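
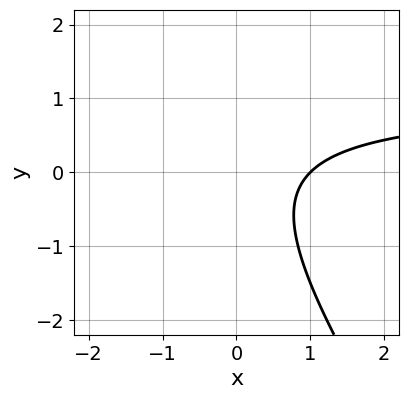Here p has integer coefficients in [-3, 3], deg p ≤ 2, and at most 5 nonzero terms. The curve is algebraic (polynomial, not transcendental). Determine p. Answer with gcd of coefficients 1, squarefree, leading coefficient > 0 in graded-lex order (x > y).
3*x*y + 2*y^2 - 3*x + 3

(a) Degree: a generic line meets the curve in up to 2 points, so deg p = 2.
(b) Checking where it meets the axes: the curve avoids every integer y-axis point in the box; one x-axis crossing is at x = 1.
(c) Matching integer coefficients to the picture gives p.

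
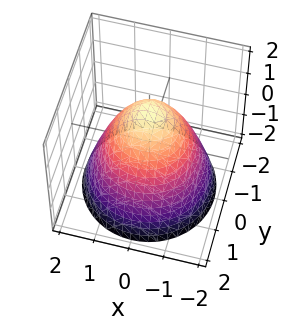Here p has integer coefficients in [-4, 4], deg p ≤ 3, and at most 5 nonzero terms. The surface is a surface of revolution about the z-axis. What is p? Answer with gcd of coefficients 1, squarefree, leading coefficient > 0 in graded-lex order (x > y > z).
2*x^2 + 2*y^2 + 2*z - 3

(a) Degree: the shape is more complex than any degree-1 surface, so deg p = 2.
(b) Symmetries: rotational symmetry about the z-axis ⇒ p depends on x, y only through x² + y².
(c) Reading off the gridlines: a circular section at z = 0 has radius between 1 and 2.
(d) Fitting integer coefficients to these (and the overall shape) gives p.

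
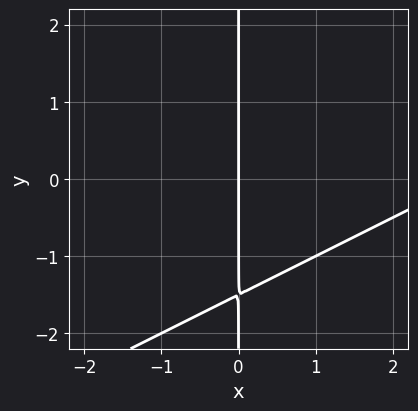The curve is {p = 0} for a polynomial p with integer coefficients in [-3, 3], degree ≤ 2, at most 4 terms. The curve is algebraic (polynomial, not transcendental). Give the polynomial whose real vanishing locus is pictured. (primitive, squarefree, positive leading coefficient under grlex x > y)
First, the degree is 2 — a generic line meets the curve in up to 2 points.
Next, from the axis intercepts and sections: every point of the y-axis in the box is on the curve; it crosses the x-axis at the gridline x = 0.
Finally, matching integer coefficients to the picture gives p.

x^2 - 2*x*y - 3*x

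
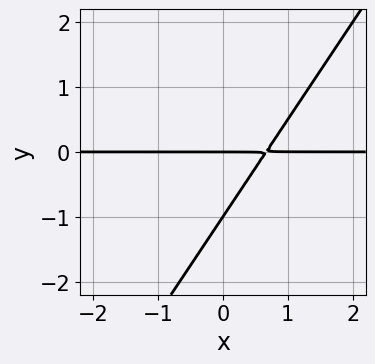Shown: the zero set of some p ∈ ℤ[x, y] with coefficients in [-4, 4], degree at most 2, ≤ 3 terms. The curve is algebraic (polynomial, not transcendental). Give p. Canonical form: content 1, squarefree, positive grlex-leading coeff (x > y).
(a) The degree is 2 — no degree-1 curve has this shape.
(b) Observable constraints: every point of the x-axis in the box is on the curve; the y-axis gridline crossings are at y ∈ {-1, 0}.
(c) Matching integer coefficients to the picture gives p.

3*x*y - 2*y^2 - 2*y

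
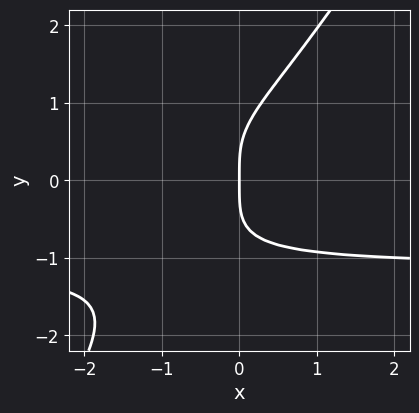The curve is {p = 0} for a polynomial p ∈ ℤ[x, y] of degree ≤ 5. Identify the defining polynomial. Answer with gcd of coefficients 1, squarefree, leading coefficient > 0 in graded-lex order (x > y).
1. The degree is 4 — a generic line meets the curve in up to 4 points.
2. From the visible intercepts: it crosses the x-axis at the gridline x = 0; it crosses the y-axis at the gridline y = 0.
3. Fitting integer coefficients to these (and the overall shape) gives p.

3*x*y^3 - 2*y^4 + x*y^2 + 3*x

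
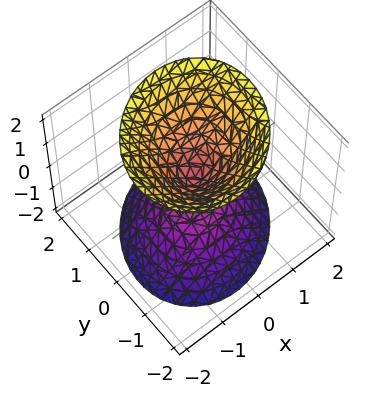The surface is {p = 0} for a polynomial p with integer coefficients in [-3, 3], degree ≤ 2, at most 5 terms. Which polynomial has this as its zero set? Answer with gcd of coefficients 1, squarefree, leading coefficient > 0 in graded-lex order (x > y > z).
3*x^2 - x*y + 3*y^2 - 2*z^2

I count 2 distinct pieces. They look like related sheets of one shape, so recover p as a whole.
Degree: the shape is more complex than any degree-1 surface, so deg p = 2.
From the visible intercepts: it crosses the z-axis at the gridline z = 0; one x-axis crossing is at x = 0.
Matching integer coefficients to the picture gives p.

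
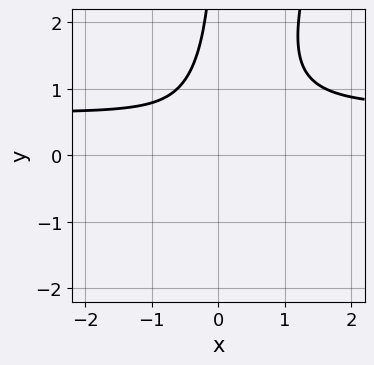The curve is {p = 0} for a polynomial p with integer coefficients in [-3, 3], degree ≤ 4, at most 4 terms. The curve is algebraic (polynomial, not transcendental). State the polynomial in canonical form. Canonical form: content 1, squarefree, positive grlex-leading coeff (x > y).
1. The degree is 3 — no degree-2 curve has this shape.
2. Checking where it meets the axes: no x-intercept at any integer in the box; it misses every integer gridline on the y-axis.
3. Putting this together gives p.

3*x^2*y - x*y^2 - 2*x^2 - 1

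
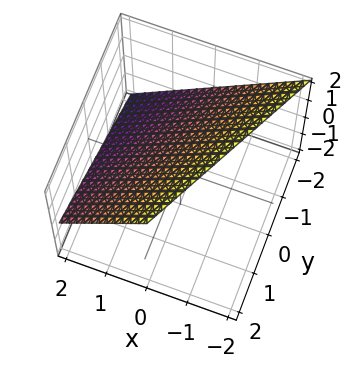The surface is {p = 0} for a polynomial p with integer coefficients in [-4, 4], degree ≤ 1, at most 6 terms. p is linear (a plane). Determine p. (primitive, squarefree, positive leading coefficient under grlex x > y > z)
2*x - y + 2*z - 2

The degree is 1 — every cross-section is a straight line — this is a plane.
Reading off the gridlines: it meets the x-axis at x = 1 (among the integer gridlines); it meets the z-axis at z = 1 (among the integer gridlines); it meets the y-axis at y = -2 (among the integer gridlines).
These observations pin down the coefficients.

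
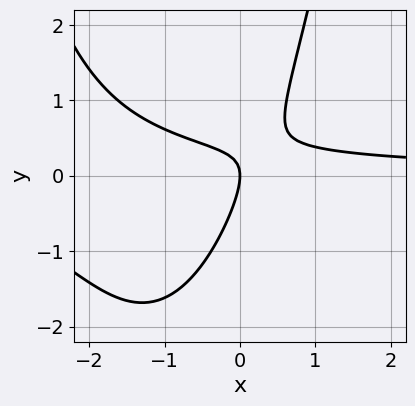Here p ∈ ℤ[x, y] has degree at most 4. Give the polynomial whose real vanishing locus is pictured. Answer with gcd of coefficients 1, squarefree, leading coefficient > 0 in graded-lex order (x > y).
x^2*y + 2*x*y - y^2 - x

(a) deg p = 3. No degree-2 curve has this shape.
(b) From the visible intercepts: it meets the x-axis at x = 0 (among the integer gridlines); it meets the y-axis at y = 0 (among the integer gridlines).
(c) Fitting integer coefficients to these (and the overall shape) gives p.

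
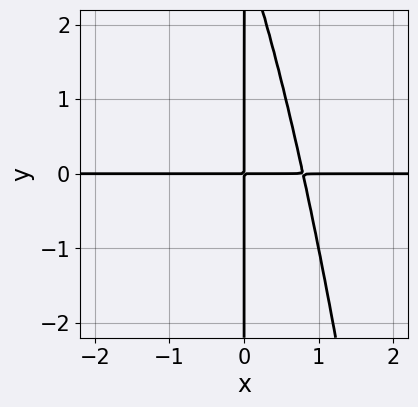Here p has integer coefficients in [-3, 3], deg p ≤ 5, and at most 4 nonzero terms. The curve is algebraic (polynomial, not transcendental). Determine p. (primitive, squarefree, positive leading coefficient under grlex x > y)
x^3*y + 3*x^2*y + x*y^2 - 3*x*y

Degree: a generic line meets the curve in up to 4 points, so deg p = 4.
From the axis intercepts and sections: every point of the y-axis in the box is on the curve; the visible x-axis segment lies entirely on the curve.
The integer polynomial consistent with all of this is the stated p.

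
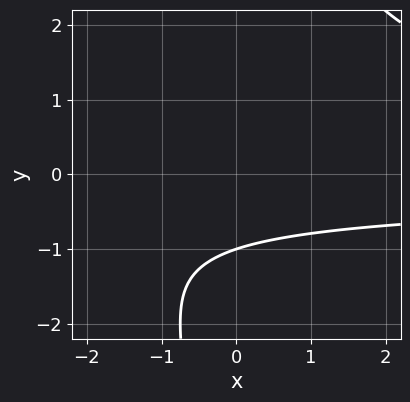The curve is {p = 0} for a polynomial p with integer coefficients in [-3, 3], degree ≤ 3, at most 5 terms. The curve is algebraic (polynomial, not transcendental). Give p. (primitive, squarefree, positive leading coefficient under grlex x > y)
x*y^2 - 3*y - 3

First, the degree is 3 — a generic line meets the curve in up to 3 points.
Then, from the visible intercepts: the curve avoids every integer x-axis point in the box; it crosses the y-axis at the gridline y = -1.
Finally, solving for integer coefficients yields p as stated.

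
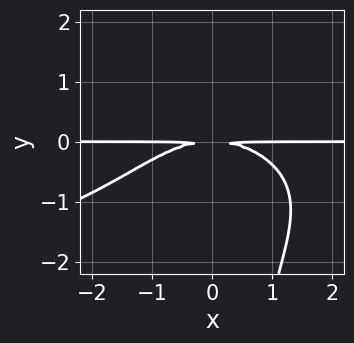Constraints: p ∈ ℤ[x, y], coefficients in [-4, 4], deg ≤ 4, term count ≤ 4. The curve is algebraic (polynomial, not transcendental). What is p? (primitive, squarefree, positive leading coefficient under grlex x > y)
deg p = 4.
Observable constraints: every point of the x-axis in the box is on the curve.
Matching integer coefficients to the picture gives p.

x*y^3 + x^2*y + 3*y^2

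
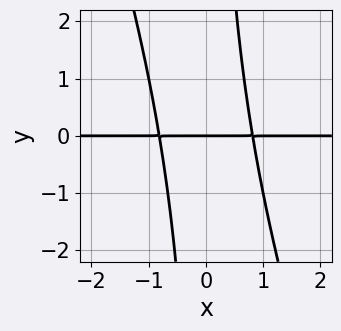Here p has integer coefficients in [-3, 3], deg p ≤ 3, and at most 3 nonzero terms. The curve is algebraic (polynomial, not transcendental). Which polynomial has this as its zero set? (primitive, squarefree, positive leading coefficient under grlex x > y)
The degree is 3 — the shape is more complex than any degree-2 curve.
Observable constraints: the visible x-axis segment lies entirely on the curve; it crosses the y-axis at the gridline y = 0.
Fitting integer coefficients to these (and the overall shape) gives p.

3*x^2*y + x*y^2 - 2*y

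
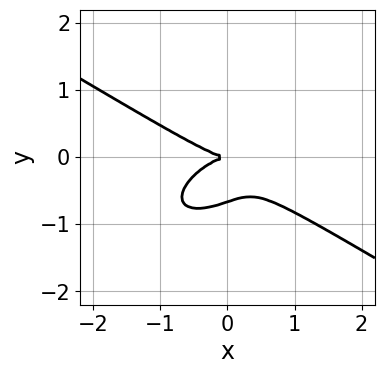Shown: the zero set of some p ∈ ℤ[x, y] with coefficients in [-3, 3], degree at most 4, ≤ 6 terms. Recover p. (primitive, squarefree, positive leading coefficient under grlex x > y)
x^3 - x*y^2 + 3*y^3 + 2*y^2

(a) Degree: no degree-2 curve has this shape, so deg p = 3.
(b) Observable constraints: it crosses the y-axis at the gridline y = 0; it meets the x-axis at x = 0 (among the integer gridlines).
(c) The integer polynomial consistent with all of this is the stated p.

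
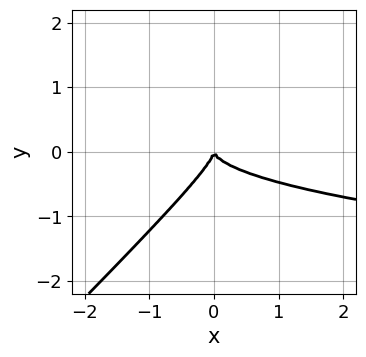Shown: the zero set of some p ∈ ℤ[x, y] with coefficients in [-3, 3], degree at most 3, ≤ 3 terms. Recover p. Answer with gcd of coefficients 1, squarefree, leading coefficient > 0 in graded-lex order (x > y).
3*x*y^2 - 3*y^3 - x^2

1. deg p = 3.
2. From the axis intercepts and sections: it meets the y-axis at y = 0 (among the integer gridlines); it meets the x-axis at x = 0 (among the integer gridlines).
3. The integer polynomial consistent with all of this is the stated p.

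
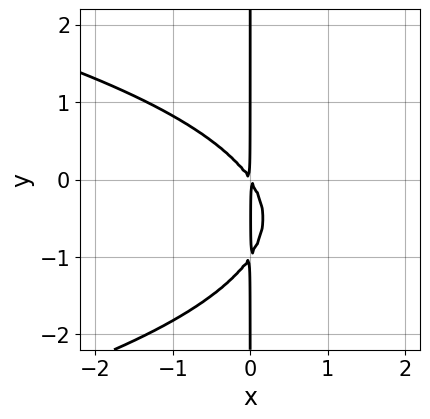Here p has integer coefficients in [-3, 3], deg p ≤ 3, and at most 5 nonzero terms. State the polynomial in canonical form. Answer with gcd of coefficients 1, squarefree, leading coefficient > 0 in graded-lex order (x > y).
2*x*y^2 + 3*x^2 + 2*x*y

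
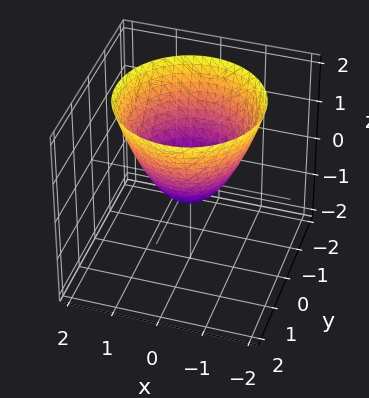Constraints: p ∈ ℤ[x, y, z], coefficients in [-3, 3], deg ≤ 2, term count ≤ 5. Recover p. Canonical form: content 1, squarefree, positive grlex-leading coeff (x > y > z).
2*x^2 + 2*y^2 - 2*z - 1

The degree is 2 — no degree-1 surface has this shape.
Symmetry: the z-axis is an axis of rotation, so x and y enter only as x² + y².
From the visible intercepts: a circular section at z = 0 has radius between 0 and 1.
Assembling these constraints gives the stated polynomial.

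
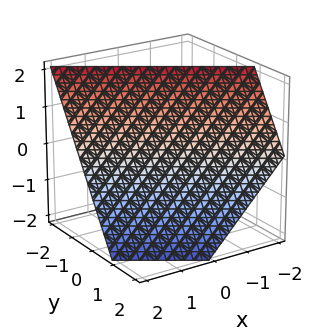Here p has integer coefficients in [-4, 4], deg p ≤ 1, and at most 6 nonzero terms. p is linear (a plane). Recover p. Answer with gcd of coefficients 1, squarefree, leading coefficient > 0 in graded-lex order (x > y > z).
First, degree: the surface is flat (a plane), so deg p = 1.
Then, from the visible intercepts: it meets the x-axis at x = 1 (among the integer gridlines); it meets the z-axis at z = 1 (among the integer gridlines).
Finally, the integer polynomial consistent with all of this is the stated p.

2*x + 3*y + 2*z - 2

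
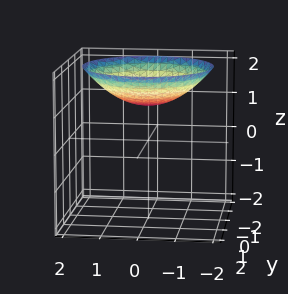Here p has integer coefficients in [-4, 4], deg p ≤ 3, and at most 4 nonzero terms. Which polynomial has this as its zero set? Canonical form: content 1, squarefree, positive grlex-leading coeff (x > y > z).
x^2 + y^2 - 3*z + 3

Degree: the shape is more complex than any degree-1 surface, so deg p = 2.
Symmetries: rotational symmetry about the z-axis ⇒ p depends on x, y only through x² + y².
Reading off the gridlines: the surface avoids every integer x-axis point in the box; one z-axis crossing is at z = 1; it misses every integer gridline on the y-axis; a circular section at z = 2 has radius between 1 and 2.
Solving for integer coefficients yields p as stated.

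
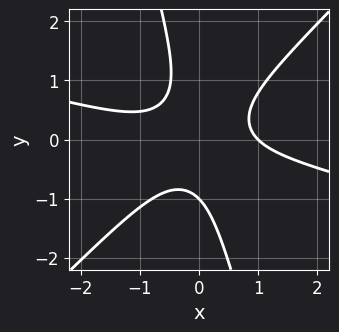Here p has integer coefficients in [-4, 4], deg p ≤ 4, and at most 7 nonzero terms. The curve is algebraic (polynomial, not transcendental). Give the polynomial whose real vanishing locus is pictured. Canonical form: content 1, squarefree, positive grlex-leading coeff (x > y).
x^3 + 3*x^2*y - 3*x*y^2 - y^3 - 1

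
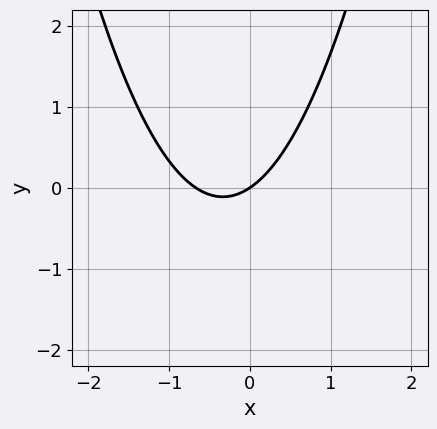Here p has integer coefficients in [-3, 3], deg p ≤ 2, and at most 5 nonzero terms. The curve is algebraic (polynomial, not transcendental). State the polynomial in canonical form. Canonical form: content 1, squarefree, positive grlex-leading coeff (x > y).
First, the degree is 2 — a generic line meets the curve in up to 2 points.
Next, reading off the gridlines: it meets the x-axis at x = 0 (among the integer gridlines); one y-axis crossing is at y = 0.
Finally, together with the visible shape, these determine p as stated.

3*x^2 + 2*x - 3*y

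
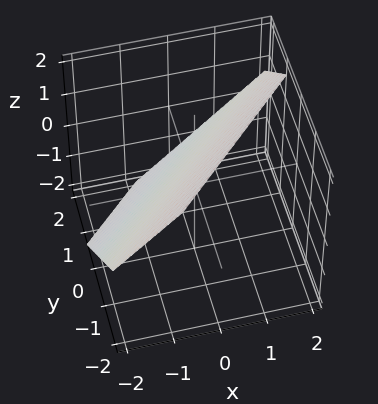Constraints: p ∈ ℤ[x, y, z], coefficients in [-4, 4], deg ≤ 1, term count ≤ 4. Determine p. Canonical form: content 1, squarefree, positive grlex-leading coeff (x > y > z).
3*x - 3*y - 3*z + 2

1. The degree is 1 — the surface is flat (a plane).
2. Solving for integer coefficients yields p as stated.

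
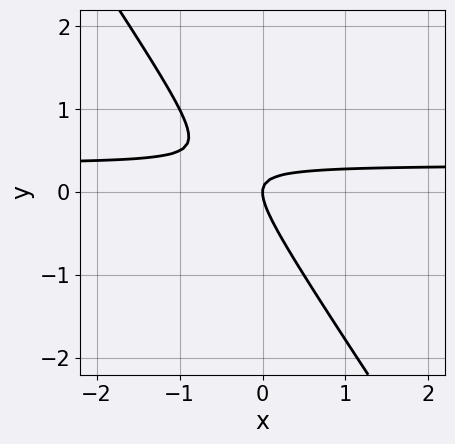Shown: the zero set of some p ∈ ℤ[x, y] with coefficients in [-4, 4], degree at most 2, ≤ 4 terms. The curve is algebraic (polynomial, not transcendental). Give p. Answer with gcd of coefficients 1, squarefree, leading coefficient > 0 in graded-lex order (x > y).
(a) Degree: the shape is more complex than any degree-1 curve, so deg p = 2.
(b) Observable constraints: one x-axis crossing is at x = 0; it meets the y-axis at y = 0 (among the integer gridlines).
(c) These observations pin down the coefficients.

3*x*y + 2*y^2 - x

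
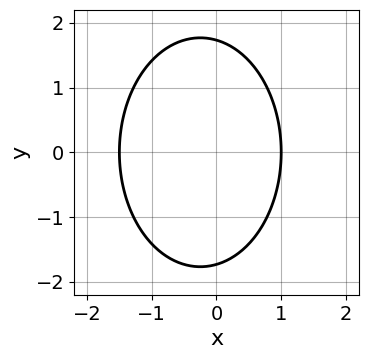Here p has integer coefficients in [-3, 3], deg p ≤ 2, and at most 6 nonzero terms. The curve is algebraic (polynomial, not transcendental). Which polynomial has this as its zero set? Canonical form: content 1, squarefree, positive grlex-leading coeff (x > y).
deg p = 2. The shape is more complex than any degree-1 curve.
Symmetries: mirror symmetry y ↦ −y ⇒ only even powers of y.
Checking where it meets the axes: it crosses the x-axis at the gridline x = 1.
Matching integer coefficients to the picture gives p.

2*x^2 + y^2 + x - 3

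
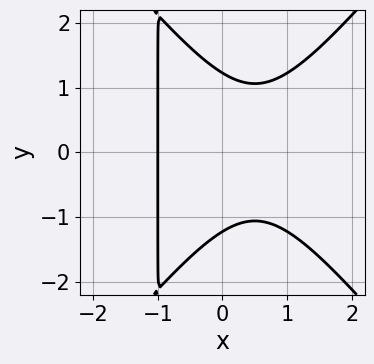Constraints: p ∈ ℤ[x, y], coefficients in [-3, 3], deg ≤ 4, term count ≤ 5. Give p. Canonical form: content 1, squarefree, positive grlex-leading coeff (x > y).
deg p = 3. A generic line meets the curve in up to 3 points.
Symmetries: the y ↦ −y reflection is a symmetry, so y appears only in even powers.
From the visible intercepts: it meets the x-axis at x = -1 (among the integer gridlines).
Solving for integer coefficients yields p as stated.

3*x^3 - 2*x*y^2 - 2*y^2 + 3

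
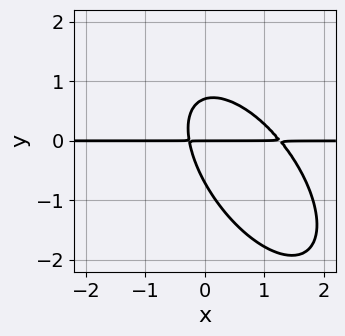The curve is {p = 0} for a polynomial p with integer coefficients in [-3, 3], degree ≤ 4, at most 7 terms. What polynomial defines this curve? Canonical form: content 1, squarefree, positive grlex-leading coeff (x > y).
3*x^2*y + 3*x*y^2 + 2*y^3 - 3*x*y - y

(a) deg p = 3.
(b) Observable constraints: the visible x-axis segment lies entirely on the curve; it crosses the y-axis at the gridline y = 0.
(c) Together with the visible shape, these determine p as stated.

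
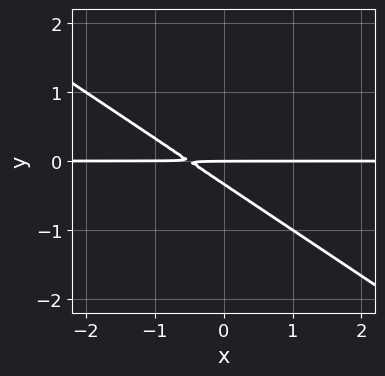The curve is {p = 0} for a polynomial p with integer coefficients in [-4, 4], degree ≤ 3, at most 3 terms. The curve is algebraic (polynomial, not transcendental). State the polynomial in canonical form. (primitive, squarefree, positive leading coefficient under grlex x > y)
The degree is 2 — a generic line meets the curve in up to 2 points.
From the visible intercepts: it meets the y-axis at y = 0 (among the integer gridlines); every point of the x-axis in the box is on the curve.
Putting this together gives p.

2*x*y + 3*y^2 + y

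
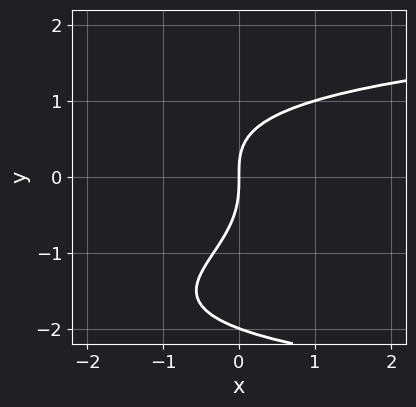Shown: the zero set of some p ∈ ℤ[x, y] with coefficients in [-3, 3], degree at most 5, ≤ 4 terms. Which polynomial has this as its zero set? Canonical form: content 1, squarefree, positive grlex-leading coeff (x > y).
(a) Degree: no degree-3 curve has this shape, so deg p = 4.
(b) From the axis intercepts and sections: the y-axis gridline crossings are at y ∈ {-2, 0}; it meets the x-axis at x = 0 (among the integer gridlines).
(c) Solving for integer coefficients yields p as stated.

y^4 + 2*y^3 - 3*x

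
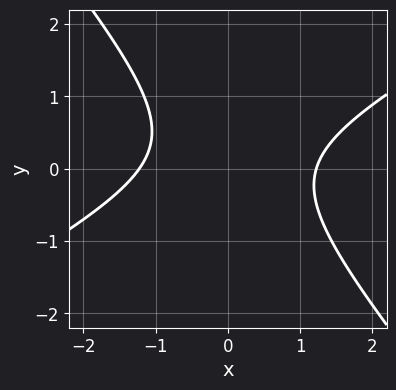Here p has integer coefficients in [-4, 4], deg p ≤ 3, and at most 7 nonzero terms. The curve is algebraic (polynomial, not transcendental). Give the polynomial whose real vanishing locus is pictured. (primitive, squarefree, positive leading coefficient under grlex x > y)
2*x^2 - 2*x*y - 3*y^2 + y - 3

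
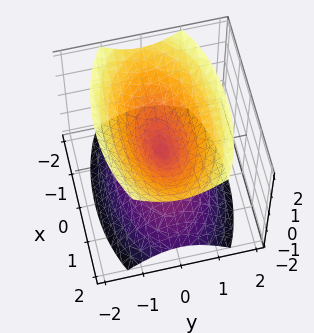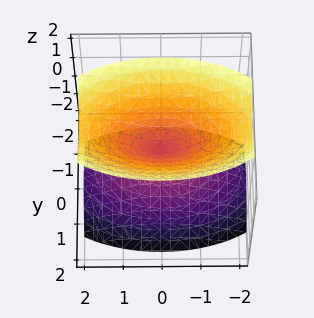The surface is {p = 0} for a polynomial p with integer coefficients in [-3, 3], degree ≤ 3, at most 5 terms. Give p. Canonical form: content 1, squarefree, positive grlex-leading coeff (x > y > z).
x^2 + 3*y^2 - 2*z^2

There are 2 components. They look like related sheets of one shape, so recover p as a whole.
deg p = 2. A double cone through the origin; a quadric.
Symmetries: mirror symmetry z ↦ −z ⇒ only even powers of z; the x ↦ −x reflection is a symmetry, so x appears only in even powers; it's symmetric under y → −y, forcing even powers of y.
Reading off the gridlines: one y-axis crossing is at y = 0; it crosses the x-axis at the gridline x = 0.
Matching integer coefficients to the picture gives p.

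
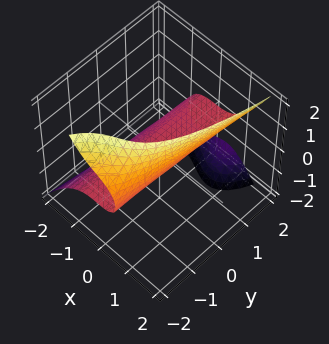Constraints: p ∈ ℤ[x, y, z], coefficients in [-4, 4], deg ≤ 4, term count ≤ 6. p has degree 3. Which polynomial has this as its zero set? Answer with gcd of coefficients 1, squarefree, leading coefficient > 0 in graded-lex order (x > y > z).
2*x^3 - y*z^2 + x*z - 3*z

Degree: a generic line meets the surface in up to 3 points, so deg p = 3.
Checking where it meets the axes: it crosses the x-axis at the gridline x = 0; it meets the z-axis at z = 0 (among the integer gridlines); every point of the y-axis in the box is on the surface.
Solving for integer coefficients yields p as stated.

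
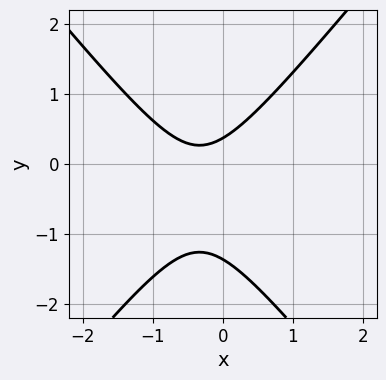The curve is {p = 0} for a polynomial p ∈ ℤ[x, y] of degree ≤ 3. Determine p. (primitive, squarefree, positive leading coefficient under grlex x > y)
3*x^2 - 2*y^2 + 2*x - 2*y + 1

Degree: no degree-1 curve has this shape, so deg p = 2.
Against the integer gridlines: no x-intercept at any integer in the box.
Together with the visible shape, these determine p as stated.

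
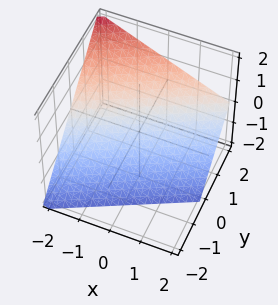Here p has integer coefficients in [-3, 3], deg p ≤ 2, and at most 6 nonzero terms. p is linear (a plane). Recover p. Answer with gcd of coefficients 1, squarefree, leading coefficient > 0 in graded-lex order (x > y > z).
x - 2*y + 2*z + 2

deg p = 1.
From the axis intercepts and sections: it crosses the x-axis at the gridline x = -2; it crosses the y-axis at the gridline y = 1.
Putting this together gives p.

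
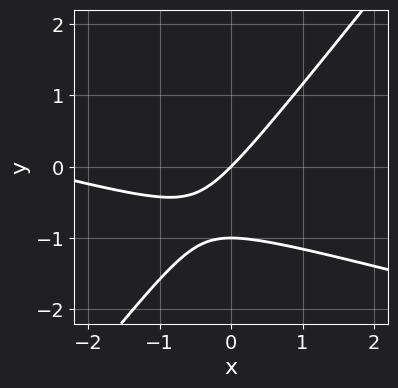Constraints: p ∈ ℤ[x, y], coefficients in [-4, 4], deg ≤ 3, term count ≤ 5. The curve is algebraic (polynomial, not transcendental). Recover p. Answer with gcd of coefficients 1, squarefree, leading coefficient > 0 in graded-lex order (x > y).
x^2 + 3*x*y - 3*y^2 + 3*x - 3*y

(a) The degree is 2 — the shape is more complex than any degree-1 curve.
(b) From the visible intercepts: the y-axis gridline crossings are at y ∈ {-1, 0}; one x-axis crossing is at x = 0.
(c) Solving for integer coefficients yields p as stated.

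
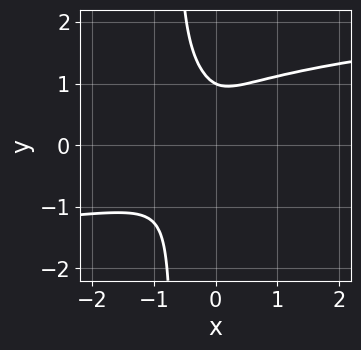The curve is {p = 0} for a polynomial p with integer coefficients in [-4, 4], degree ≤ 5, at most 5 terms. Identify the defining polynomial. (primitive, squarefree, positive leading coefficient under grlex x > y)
3*x*y^3 - 2*x*y^2 + 2*y^3 - 2*x^2 - 2*y^2

The degree is 4 — the shape is more complex than any degree-3 curve.
Observable constraints: it meets the y-axis at y = 1 (among the integer gridlines).
Fitting integer coefficients to these (and the overall shape) gives p.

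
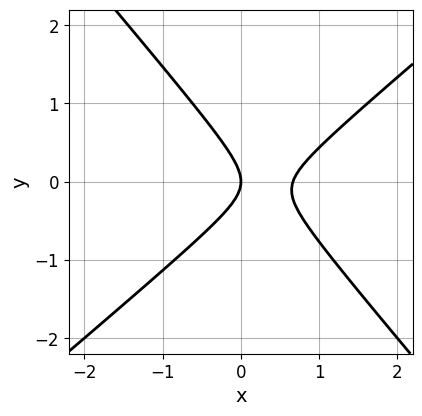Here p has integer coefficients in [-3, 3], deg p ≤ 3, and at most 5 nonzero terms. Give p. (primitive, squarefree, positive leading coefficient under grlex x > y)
3*x^2 - x*y - 3*y^2 - 2*x

1. The degree is 2 — the shape is more complex than any degree-1 curve.
2. Reading off the gridlines: it crosses the x-axis at the gridline x = 0; it meets the y-axis at y = 0 (among the integer gridlines).
3. Solving for integer coefficients yields p as stated.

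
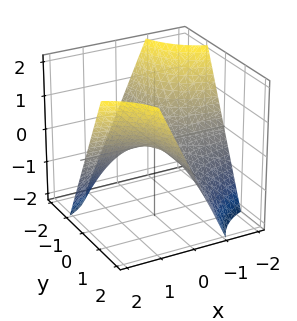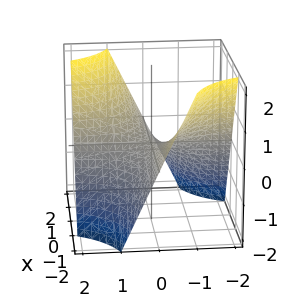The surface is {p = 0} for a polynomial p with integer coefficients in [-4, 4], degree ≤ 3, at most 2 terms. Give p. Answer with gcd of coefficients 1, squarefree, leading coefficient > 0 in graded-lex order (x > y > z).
(a) Degree: a hyperbolic paraboloid; a quadric, so deg p = 2.
(b) Observable constraints: every point of the x-axis in the box is on the surface; one z-axis crossing is at z = 0; every point of the y-axis in the box is on the surface.
(c) Solving for integer coefficients yields p as stated.

x*y - z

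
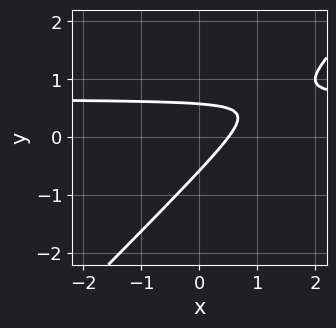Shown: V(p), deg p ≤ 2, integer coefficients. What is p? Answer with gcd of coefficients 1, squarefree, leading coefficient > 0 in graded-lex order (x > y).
First, degree: the shape is more complex than any degree-1 curve, so deg p = 2.
Finally, solving for integer coefficients yields p as stated.

3*x*y - 3*y^2 - 2*x + 1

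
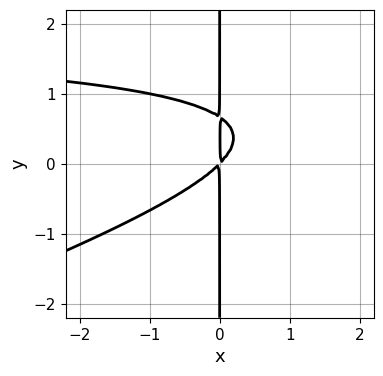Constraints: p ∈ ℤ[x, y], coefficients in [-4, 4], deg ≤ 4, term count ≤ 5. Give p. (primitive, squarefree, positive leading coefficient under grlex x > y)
deg p = 3.
Checking where it meets the axes: every point of the y-axis in the box is on the curve.
The integer polynomial consistent with all of this is the stated p.

x^2*y - 3*x*y^2 - 2*x^2 + 2*x*y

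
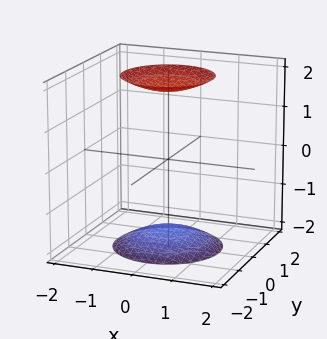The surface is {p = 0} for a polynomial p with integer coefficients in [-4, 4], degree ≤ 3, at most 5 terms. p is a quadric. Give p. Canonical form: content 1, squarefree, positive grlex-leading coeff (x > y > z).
x^2 + y^2 - z^2 + 3

The picture has 2 separate pieces.
Degree: two separate bowl-shaped sheets opening away from each other; a quadric, so deg p = 2.
Symmetries: rotational symmetry about the z-axis ⇒ p depends on x, y only through x² + y²; mirror symmetry z ↦ −z ⇒ only even powers of z.
From the visible intercepts: the surface avoids every integer x-axis point in the box; the surface avoids every integer y-axis point in the box; a circular section at z = 2 has radius exactly 1.
Together with the visible shape, these determine p as stated.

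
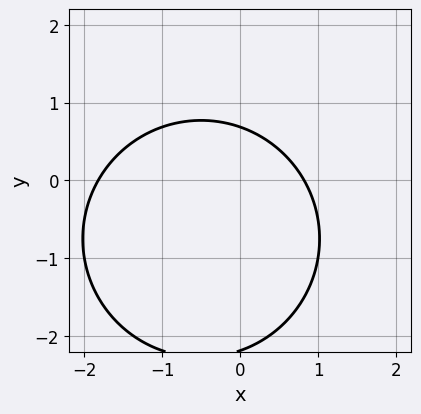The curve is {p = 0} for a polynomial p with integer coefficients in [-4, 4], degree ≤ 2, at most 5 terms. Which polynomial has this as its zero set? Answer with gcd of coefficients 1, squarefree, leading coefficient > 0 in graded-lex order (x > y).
2*x^2 + 2*y^2 + 2*x + 3*y - 3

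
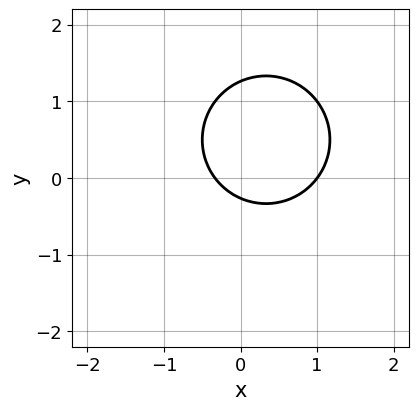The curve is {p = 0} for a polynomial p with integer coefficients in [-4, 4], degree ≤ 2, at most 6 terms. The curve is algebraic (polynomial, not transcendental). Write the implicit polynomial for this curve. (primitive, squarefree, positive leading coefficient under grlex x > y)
1. deg p = 2. The shape is more complex than any degree-1 curve.
2. Checking where it meets the axes: it crosses the x-axis at the gridline x = 1.
3. Fitting integer coefficients to these (and the overall shape) gives p.

3*x^2 + 3*y^2 - 2*x - 3*y - 1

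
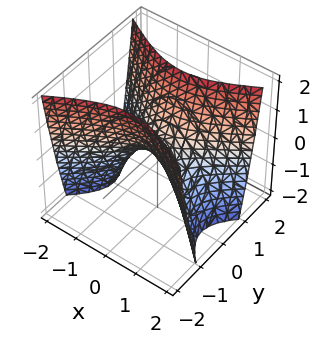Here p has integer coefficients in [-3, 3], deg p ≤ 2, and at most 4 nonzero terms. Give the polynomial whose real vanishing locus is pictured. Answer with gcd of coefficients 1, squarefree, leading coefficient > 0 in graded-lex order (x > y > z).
x^2 - 2*y^2 + z

(a) deg p = 2.
(b) Symmetries: it's symmetric under x → −x, forcing even powers of x; the y ↦ −y reflection is a symmetry, so y appears only in even powers.
(c) Observable constraints: it meets the y-axis at y = 0 (among the integer gridlines); it crosses the x-axis at the gridline x = 0.
(d) Solving for integer coefficients yields p as stated.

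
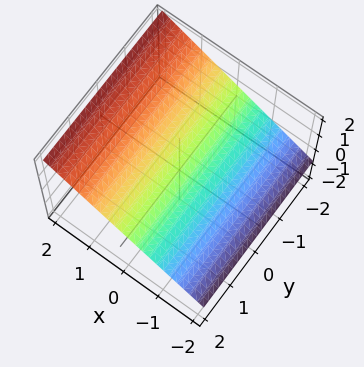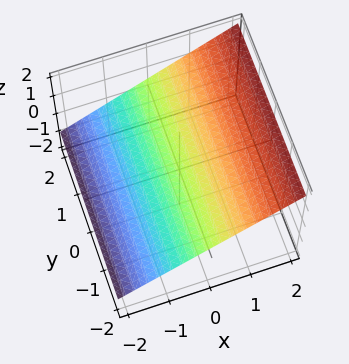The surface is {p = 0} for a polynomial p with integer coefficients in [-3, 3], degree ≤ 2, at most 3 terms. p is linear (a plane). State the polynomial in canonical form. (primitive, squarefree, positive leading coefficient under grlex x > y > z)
2*x - 3*z + 2

First, deg p = 1. The surface is flat (a plane).
Then, checking where it meets the axes: it misses every integer gridline on the y-axis; one x-axis crossing is at x = -1.
Finally, together with the visible shape, these determine p as stated.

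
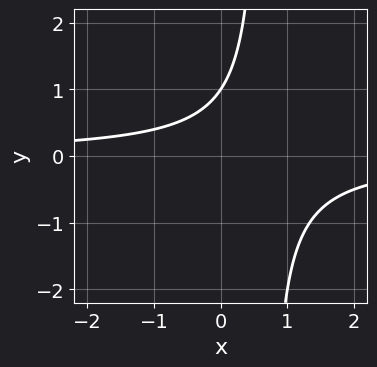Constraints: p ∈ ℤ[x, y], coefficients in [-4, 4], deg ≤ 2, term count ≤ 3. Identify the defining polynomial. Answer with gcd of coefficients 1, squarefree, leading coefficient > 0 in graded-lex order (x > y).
3*x*y - 2*y + 2

Degree: the shape is more complex than any degree-1 curve, so deg p = 2.
From the visible intercepts: it meets the y-axis at y = 1 (among the integer gridlines); no x-intercept at any integer in the box.
These observations pin down the coefficients.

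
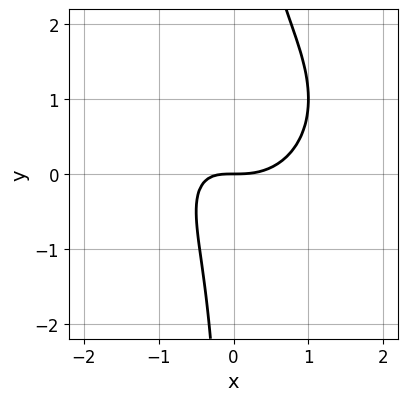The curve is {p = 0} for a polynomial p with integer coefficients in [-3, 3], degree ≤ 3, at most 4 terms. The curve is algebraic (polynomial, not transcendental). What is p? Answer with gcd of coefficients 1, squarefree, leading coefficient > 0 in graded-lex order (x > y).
x^3 + x*y^2 - x*y - y

1. The degree is 3 — no degree-2 curve has this shape.
2. Observable constraints: it meets the y-axis at y = 0 (among the integer gridlines); it meets the x-axis at x = 0 (among the integer gridlines).
3. The integer polynomial consistent with all of this is the stated p.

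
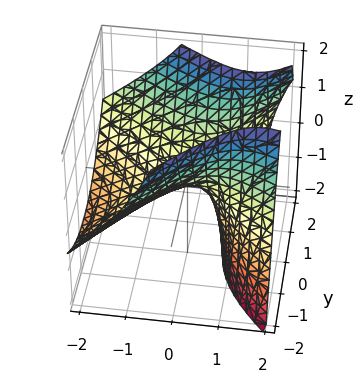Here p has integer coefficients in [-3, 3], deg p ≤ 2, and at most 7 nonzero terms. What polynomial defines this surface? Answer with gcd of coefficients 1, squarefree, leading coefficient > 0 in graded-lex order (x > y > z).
2*x^2 + x*y - 3*x*z - 2*y^2 + 3*z

First, the degree is 2 — the shape is more complex than any degree-1 surface.
Then, observable constraints: it crosses the x-axis at the gridline x = 0; one y-axis crossing is at y = 0; it crosses the z-axis at the gridline z = 0.
Finally, together with the visible shape, these determine p as stated.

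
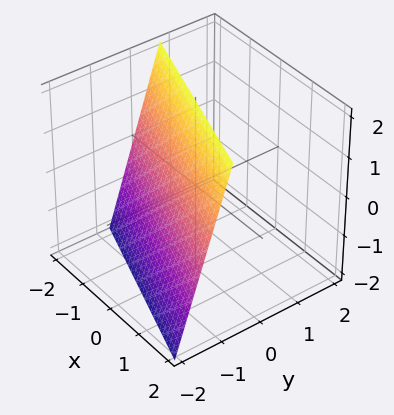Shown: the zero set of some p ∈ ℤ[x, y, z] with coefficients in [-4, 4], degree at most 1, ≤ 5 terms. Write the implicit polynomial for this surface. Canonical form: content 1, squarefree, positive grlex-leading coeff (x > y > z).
x + 3*y - z + 2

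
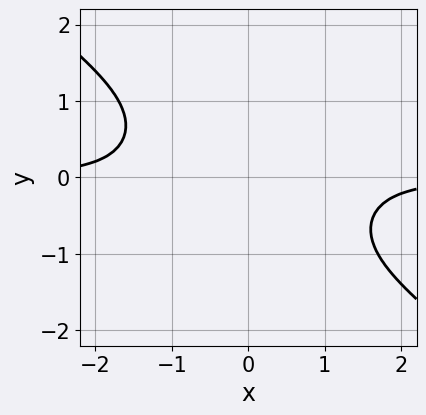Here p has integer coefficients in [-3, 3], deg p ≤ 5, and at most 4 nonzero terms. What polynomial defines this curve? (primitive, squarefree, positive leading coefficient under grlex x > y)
2*x^3*y + 2*x^2*y^2 + y^4 + 3

First, the degree is 4 — the shape is more complex than any degree-3 curve.
Then, reading off the gridlines: no y-intercept at any integer in the box; no x-intercept at any integer in the box.
Finally, fitting integer coefficients to these (and the overall shape) gives p.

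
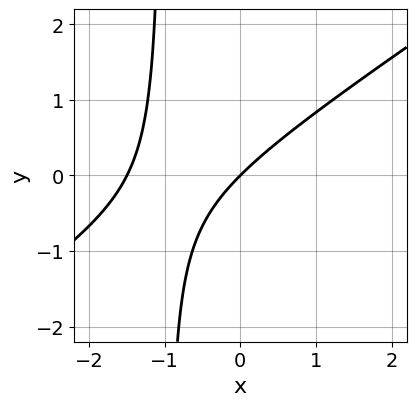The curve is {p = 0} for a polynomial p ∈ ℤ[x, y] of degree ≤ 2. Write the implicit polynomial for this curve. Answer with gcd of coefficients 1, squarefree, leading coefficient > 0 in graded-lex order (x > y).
1. Degree: no degree-1 curve has this shape, so deg p = 2.
2. Checking where it meets the axes: one x-axis crossing is at x = 0; it meets the y-axis at y = 0 (among the integer gridlines).
3. The integer polynomial consistent with all of this is the stated p.

2*x^2 - 3*x*y + 3*x - 3*y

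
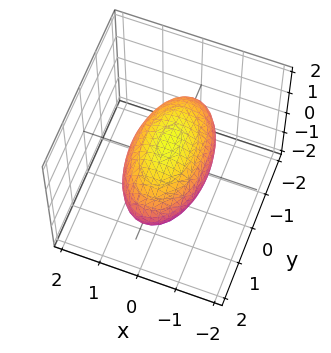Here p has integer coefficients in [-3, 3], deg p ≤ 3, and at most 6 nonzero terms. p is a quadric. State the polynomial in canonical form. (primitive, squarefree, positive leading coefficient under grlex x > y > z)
3*x^2 + y^2 + 3*z^2 - 3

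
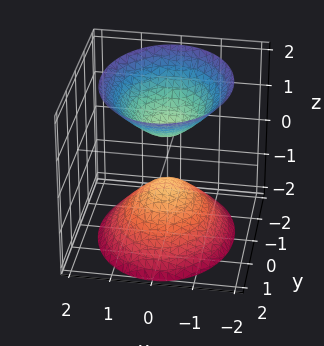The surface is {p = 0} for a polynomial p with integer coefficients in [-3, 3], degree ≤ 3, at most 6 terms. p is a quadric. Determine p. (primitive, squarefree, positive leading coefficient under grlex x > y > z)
(a) I count 2 distinct pieces. Treating them together as one polynomial.
(b) Degree: two sheets facing apart; a quadric, so deg p = 2.
(c) Symmetries: the y ↦ −y reflection is a symmetry, so y appears only in even powers; it's symmetric under z → −z, forcing even powers of z; it's symmetric under x → −x, forcing even powers of x.
(d) Against the integer gridlines: no x-intercept at any integer in the box; no y-intercept at any integer in the box.
(e) Matching integer coefficients to the picture gives p.

3*x^2 + 2*y^2 - 2*z^2 + 1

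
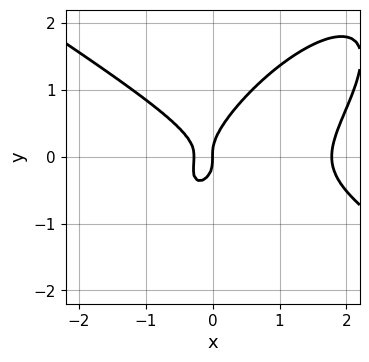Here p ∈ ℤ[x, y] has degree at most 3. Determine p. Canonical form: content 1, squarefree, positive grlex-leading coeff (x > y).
1. deg p = 3. No degree-2 curve has this shape.
2. From the axis intercepts and sections: it meets the y-axis at y = 0 (among the integer gridlines); it meets the x-axis at x = 0 (among the integer gridlines).
3. Assembling these constraints gives the stated polynomial.

2*x^3 - 3*x*y^2 + 3*y^3 - 3*x^2 - x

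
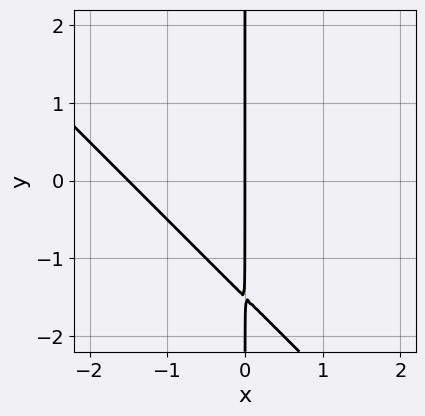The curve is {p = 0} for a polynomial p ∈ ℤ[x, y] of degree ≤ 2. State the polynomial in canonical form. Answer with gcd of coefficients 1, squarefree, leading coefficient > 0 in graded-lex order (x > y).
(a) Degree: no degree-1 curve has this shape, so deg p = 2.
(b) Against the integer gridlines: it crosses the x-axis at the gridline x = 0; the visible y-axis segment lies entirely on the curve.
(c) Assembling these constraints gives the stated polynomial.

2*x^2 + 2*x*y + 3*x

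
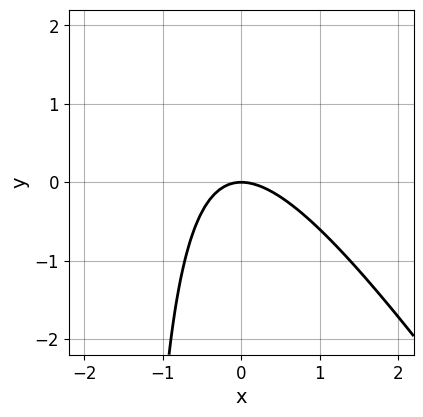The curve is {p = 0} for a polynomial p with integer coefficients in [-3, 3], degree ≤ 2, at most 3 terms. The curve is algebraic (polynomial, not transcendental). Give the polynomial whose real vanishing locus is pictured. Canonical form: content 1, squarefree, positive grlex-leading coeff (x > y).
3*x^2 + 2*x*y + 3*y

(a) Degree: no degree-1 curve has this shape, so deg p = 2.
(b) Observable constraints: it crosses the y-axis at the gridline y = 0; it meets the x-axis at x = 0 (among the integer gridlines).
(c) Matching integer coefficients to the picture gives p.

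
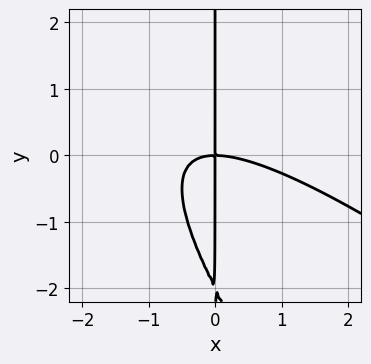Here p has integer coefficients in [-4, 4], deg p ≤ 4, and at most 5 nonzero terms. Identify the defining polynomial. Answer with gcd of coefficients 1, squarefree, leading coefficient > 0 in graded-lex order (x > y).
x^3 + 2*x^2*y + x*y^2 + 2*x*y

(a) deg p = 3.
(b) From the axis intercepts and sections: every point of the y-axis in the box is on the curve; one x-axis crossing is at x = 0.
(c) The integer polynomial consistent with all of this is the stated p.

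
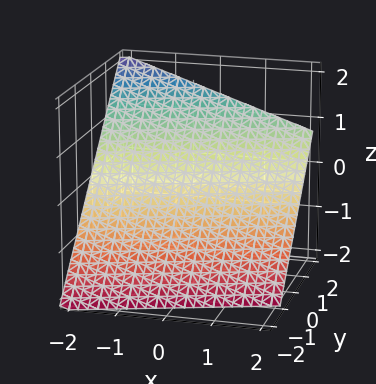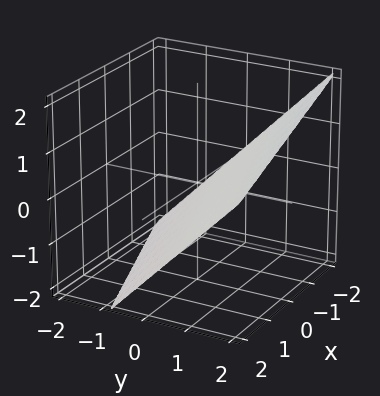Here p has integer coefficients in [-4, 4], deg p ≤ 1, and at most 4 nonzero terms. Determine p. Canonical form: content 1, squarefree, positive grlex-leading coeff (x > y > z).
First, the degree is 1 — every cross-section is a straight line — this is a plane.
Then, reading off the gridlines: it crosses the x-axis at the gridline x = -2.
Finally, matching integer coefficients to the picture gives p.

x - 3*y + 3*z + 2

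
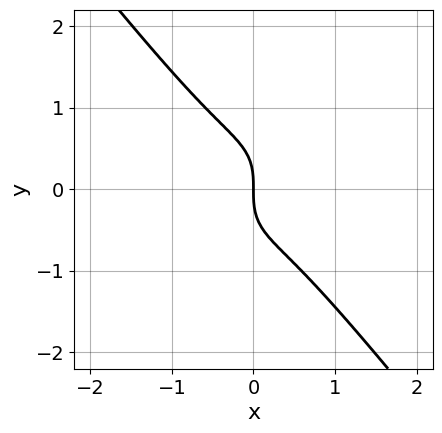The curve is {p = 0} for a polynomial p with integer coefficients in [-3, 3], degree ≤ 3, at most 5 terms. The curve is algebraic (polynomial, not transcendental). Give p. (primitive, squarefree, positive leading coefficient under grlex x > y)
2*x^3 + y^3 + x

deg p = 3. No degree-2 curve has this shape.
Against the integer gridlines: it meets the x-axis at x = 0 (among the integer gridlines); one y-axis crossing is at y = 0.
Matching integer coefficients to the picture gives p.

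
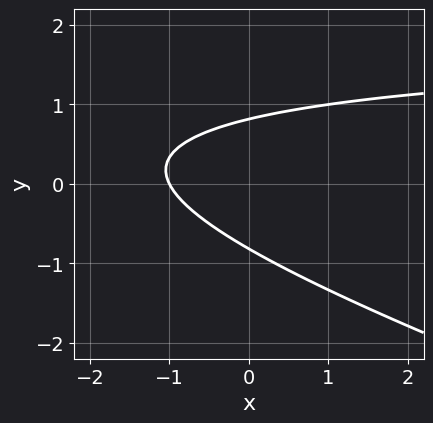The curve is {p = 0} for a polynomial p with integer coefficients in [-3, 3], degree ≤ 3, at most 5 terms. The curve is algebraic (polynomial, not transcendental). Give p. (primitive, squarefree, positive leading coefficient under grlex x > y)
x*y + 3*y^2 - 2*x - 2

(a) The degree is 2 — a generic line meets the curve in up to 2 points.
(b) Checking where it meets the axes: one x-axis crossing is at x = -1.
(c) Fitting integer coefficients to these (and the overall shape) gives p.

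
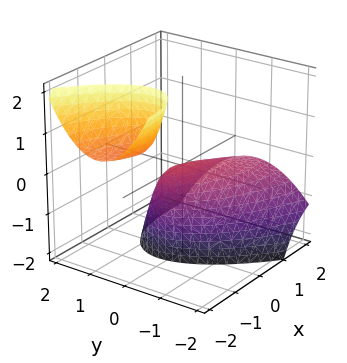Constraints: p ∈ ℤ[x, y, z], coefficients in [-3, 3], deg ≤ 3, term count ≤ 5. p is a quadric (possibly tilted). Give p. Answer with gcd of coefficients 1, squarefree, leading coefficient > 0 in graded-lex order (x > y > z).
(a) The picture has 2 separate pieces.
(b) deg p = 2.
(c) From the visible intercepts: it meets the z-axis at z = 0 (among the integer gridlines); one x-axis crossing is at x = 0.
(d) Matching integer coefficients to the picture gives p.

x^2 + 2*x*y + 3*x*z + 3*y^2 + 2*z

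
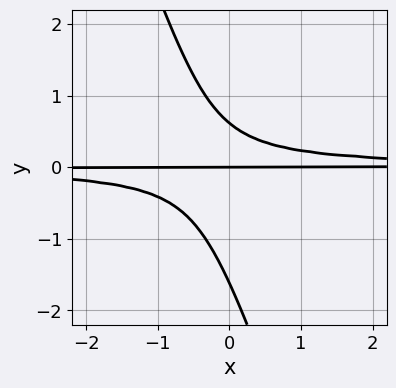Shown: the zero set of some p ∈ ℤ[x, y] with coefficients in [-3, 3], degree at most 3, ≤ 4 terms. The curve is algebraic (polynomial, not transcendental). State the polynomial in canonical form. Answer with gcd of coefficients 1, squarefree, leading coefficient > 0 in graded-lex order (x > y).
3*x*y^2 + y^3 + y^2 - y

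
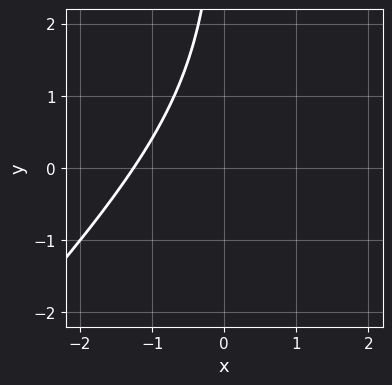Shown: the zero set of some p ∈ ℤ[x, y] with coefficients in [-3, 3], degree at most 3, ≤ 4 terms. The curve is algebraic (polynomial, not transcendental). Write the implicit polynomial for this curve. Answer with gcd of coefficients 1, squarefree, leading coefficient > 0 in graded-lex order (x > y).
1. Degree: the shape is more complex than any degree-2 curve, so deg p = 3.
2. From the visible intercepts: it misses every integer gridline on the y-axis.
3. Together with the visible shape, these determine p as stated.

x^3 - 2*x^2*y + x*y^2 + 2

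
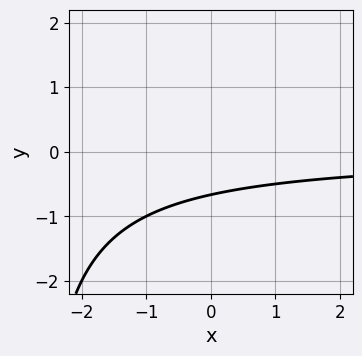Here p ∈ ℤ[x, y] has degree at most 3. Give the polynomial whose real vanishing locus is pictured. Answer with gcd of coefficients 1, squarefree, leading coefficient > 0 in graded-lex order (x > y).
x*y + 3*y + 2

The degree is 2 — no degree-1 curve has this shape.
Observable constraints: the curve avoids every integer x-axis point in the box.
The integer polynomial consistent with all of this is the stated p.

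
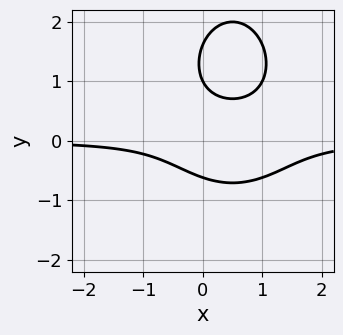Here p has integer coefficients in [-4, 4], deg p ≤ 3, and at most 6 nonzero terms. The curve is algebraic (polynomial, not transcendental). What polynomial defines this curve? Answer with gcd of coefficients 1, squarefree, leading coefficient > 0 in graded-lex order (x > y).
2*x^2*y + y^3 - 2*x*y - 2*y^2 + 1

Degree: the shape is more complex than any degree-2 curve, so deg p = 3.
Against the integer gridlines: it meets the y-axis at y = 1 (among the integer gridlines); the curve avoids every integer x-axis point in the box.
Matching integer coefficients to the picture gives p.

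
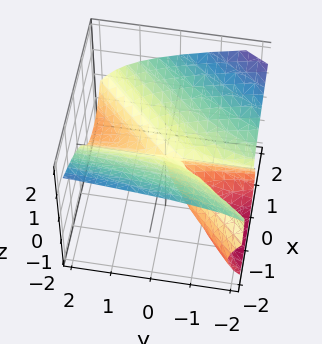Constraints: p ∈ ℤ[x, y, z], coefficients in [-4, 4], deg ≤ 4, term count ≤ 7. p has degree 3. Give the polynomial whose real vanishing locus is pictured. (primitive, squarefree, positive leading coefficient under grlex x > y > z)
3*z^3 - 3*x^2 + 3*x*y + 2*y*z + z^2

(a) deg p = 3. The shape is more complex than any degree-2 surface.
(b) Reading off the gridlines: it crosses the x-axis at the gridline x = 0; it meets the z-axis at z = 0 (among the integer gridlines).
(c) The integer polynomial consistent with all of this is the stated p. Check: (0, 2, 0) on the y-axis lies on the surface, and p(0, 2, 0) = 0. ✓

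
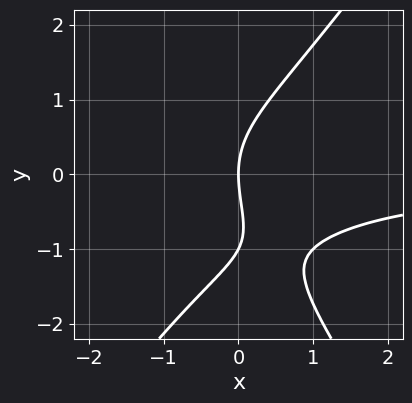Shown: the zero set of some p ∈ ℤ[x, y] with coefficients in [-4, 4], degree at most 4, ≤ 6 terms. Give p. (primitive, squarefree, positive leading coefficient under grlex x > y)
2*x^2*y - y^3 + x*y - y^2 + 3*x

(a) Degree: the shape is more complex than any degree-2 curve, so deg p = 3.
(b) Against the integer gridlines: it crosses the x-axis at the gridline x = 0; the y-axis gridline crossings are at y ∈ {-1, 0}.
(c) Together with the visible shape, these determine p as stated.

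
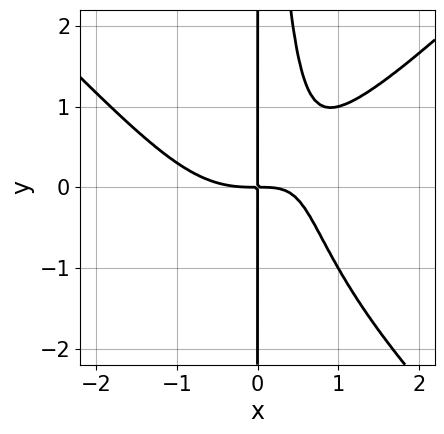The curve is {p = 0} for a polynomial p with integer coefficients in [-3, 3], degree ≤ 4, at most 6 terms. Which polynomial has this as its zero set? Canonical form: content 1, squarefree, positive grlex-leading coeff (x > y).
(a) The degree is 4 — the shape is more complex than any degree-3 curve.
(b) Checking where it meets the axes: the visible y-axis segment lies entirely on the curve.
(c) The integer polynomial consistent with all of this is the stated p.

2*x^4 - 2*x^2*y^2 - 3*x^2*y + 3*x*y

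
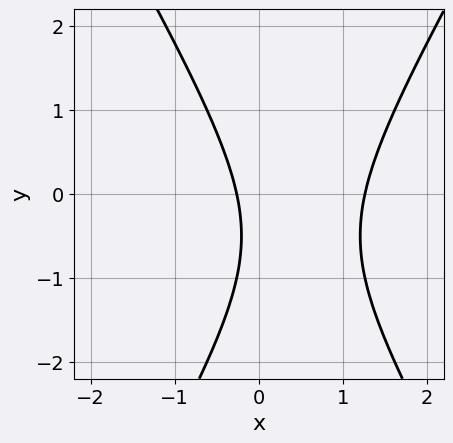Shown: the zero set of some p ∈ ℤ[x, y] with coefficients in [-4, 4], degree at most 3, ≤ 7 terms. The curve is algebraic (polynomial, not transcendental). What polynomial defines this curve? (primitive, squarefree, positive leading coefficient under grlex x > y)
3*x^2 - y^2 - 3*x - y - 1

(a) deg p = 2. The shape is more complex than any degree-1 curve.
(b) Against the integer gridlines: it misses every integer gridline on the y-axis.
(c) Fitting integer coefficients to these (and the overall shape) gives p.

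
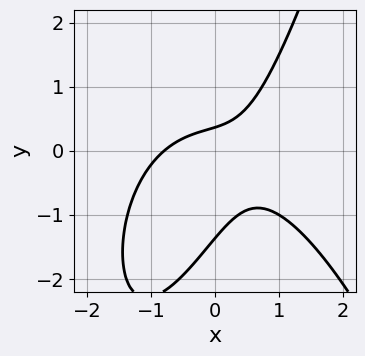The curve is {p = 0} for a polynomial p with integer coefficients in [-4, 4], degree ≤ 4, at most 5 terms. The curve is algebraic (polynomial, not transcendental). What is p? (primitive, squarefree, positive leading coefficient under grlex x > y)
2*x^3 + 3*x*y - 2*y^2 - 2*y + 1

1. The degree is 3 — no degree-2 curve has this shape.
2. Matching integer coefficients to the picture gives p.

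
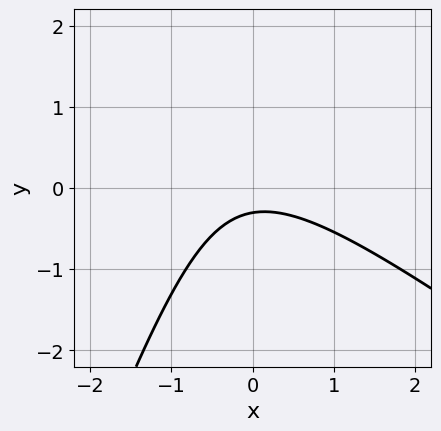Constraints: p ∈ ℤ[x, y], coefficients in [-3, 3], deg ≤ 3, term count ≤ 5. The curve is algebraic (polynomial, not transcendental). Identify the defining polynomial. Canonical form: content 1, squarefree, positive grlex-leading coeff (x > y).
First, the degree is 2 — no degree-1 curve has this shape.
Next, observable constraints: no x-intercept at any integer in the box.
Finally, matching integer coefficients to the picture gives p.

2*x^2 + 2*x*y - y^2 + 3*y + 1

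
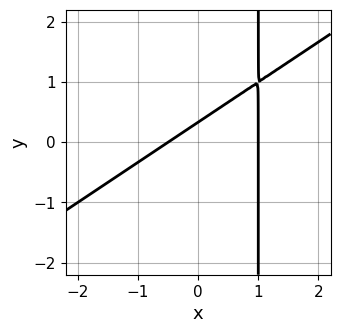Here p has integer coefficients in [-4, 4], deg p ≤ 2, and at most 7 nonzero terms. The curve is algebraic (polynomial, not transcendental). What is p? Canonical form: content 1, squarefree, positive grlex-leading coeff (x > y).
2*x^2 - 3*x*y - x + 3*y - 1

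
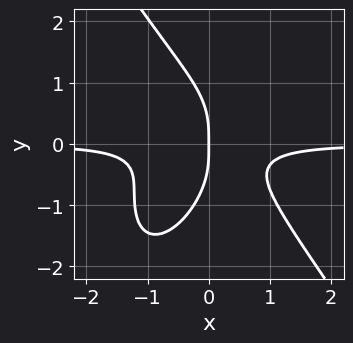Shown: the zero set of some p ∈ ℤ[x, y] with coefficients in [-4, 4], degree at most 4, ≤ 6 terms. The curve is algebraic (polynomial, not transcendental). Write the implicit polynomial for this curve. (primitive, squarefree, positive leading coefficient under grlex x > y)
3*x^3*y + y^4 + x^2*y + 3*x*y^2 + x

deg p = 4. The shape is more complex than any degree-3 curve.
Observable constraints: it meets the x-axis at x = 0 (among the integer gridlines); it crosses the y-axis at the gridline y = 0.
These observations pin down the coefficients.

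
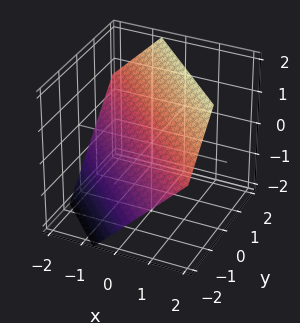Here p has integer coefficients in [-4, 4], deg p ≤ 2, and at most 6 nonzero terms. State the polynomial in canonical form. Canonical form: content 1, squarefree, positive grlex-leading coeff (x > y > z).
3*x + 3*y - 3*z + 2

First, deg p = 1. Every cross-section is a straight line — this is a plane.
Finally, matching integer coefficients to the picture gives p.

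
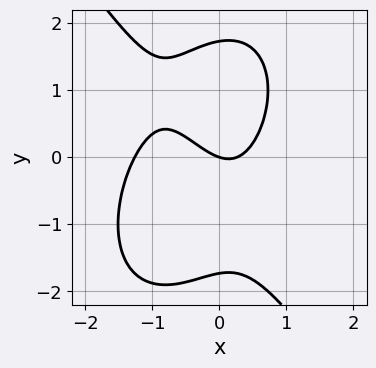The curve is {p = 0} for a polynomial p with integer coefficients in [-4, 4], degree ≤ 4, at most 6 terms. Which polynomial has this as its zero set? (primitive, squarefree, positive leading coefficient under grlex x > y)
1. The degree is 3 — a generic line meets the curve in up to 3 points.
2. From the visible intercepts: it crosses the x-axis at the gridline x = 0; one y-axis crossing is at y = 0.
3. These observations pin down the coefficients.

3*x^3 + y^3 + 3*x^2 - x - 3*y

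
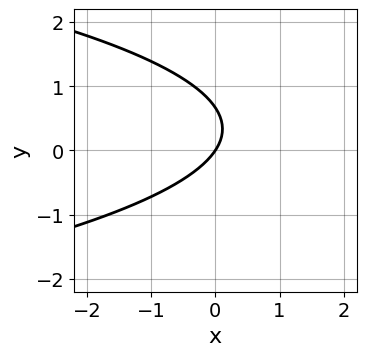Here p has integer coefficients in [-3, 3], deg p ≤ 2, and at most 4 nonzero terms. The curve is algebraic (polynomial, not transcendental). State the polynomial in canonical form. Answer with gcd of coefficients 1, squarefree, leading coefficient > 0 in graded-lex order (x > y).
(a) The degree is 2 — the shape is more complex than any degree-1 curve.
(b) From the visible intercepts: it crosses the y-axis at the gridline y = 0; it meets the x-axis at x = 0 (among the integer gridlines).
(c) These observations pin down the coefficients.

3*y^2 + 3*x - 2*y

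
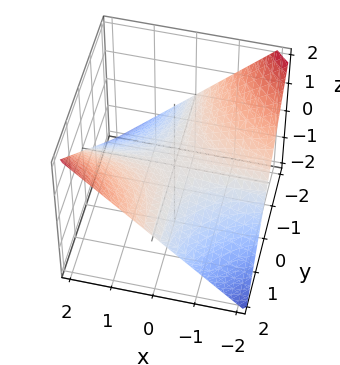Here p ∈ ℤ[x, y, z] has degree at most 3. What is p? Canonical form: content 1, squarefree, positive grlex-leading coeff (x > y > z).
x*y - 2*z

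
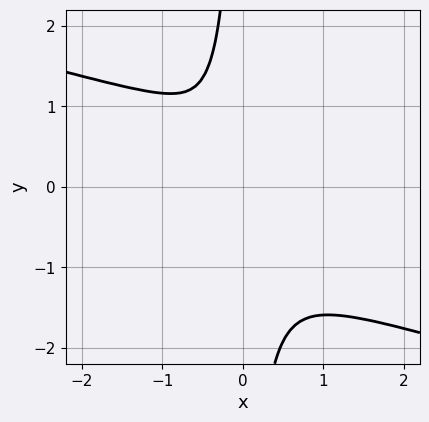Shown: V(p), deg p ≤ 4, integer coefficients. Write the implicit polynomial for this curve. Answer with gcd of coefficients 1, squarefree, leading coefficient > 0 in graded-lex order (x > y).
x^2*y^2 + 3*x*y^3 + x*y^2 + 2*x^2 + 2*y^2

First, the degree is 4 — a generic line meets the curve in up to 4 points.
Finally, the integer polynomial consistent with all of this is the stated p.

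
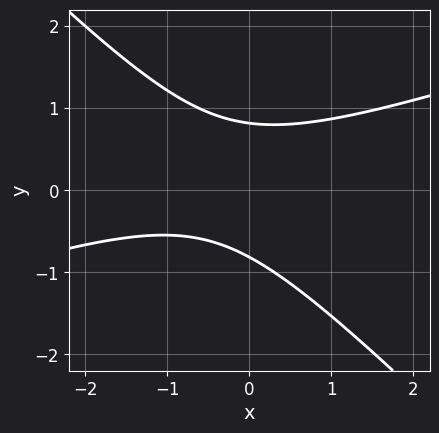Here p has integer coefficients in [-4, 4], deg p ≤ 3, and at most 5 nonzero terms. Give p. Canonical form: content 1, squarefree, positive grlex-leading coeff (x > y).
x^2 - 2*x*y - 3*y^2 + x + 2

(a) The degree is 2 — the shape is more complex than any degree-1 curve.
(b) Against the integer gridlines: the curve avoids every integer x-axis point in the box.
(c) Putting this together gives p.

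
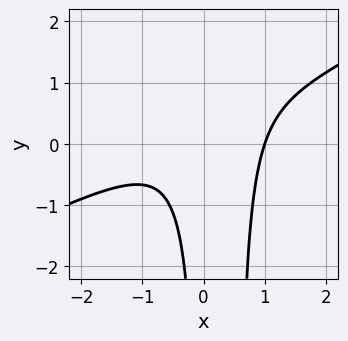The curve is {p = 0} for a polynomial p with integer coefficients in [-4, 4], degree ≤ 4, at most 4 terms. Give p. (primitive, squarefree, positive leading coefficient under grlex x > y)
x^3 - 2*x^2*y + x*y - 1

deg p = 3.
From the axis intercepts and sections: it crosses the x-axis at the gridline x = 1; the curve avoids every integer y-axis point in the box.
Together with the visible shape, these determine p as stated.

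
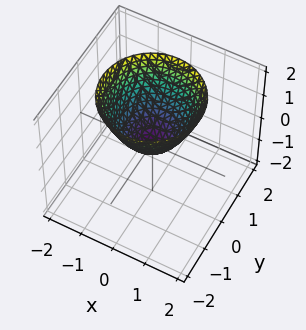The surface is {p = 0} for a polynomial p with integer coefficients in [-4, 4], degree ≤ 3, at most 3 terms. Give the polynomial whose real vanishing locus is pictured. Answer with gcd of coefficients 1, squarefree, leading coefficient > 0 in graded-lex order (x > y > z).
x^2 + y^2 - z

First, degree: a paraboloid; a quadric, so deg p = 2.
Next, symmetries: the surface is invariant under rotation about z: p = q(x² + y², z).
Then, from the axis intercepts and sections: one x-axis crossing is at x = 0; one y-axis crossing is at y = 0; a circular section at z = 1 has radius exactly 1.
Finally, putting this together gives p.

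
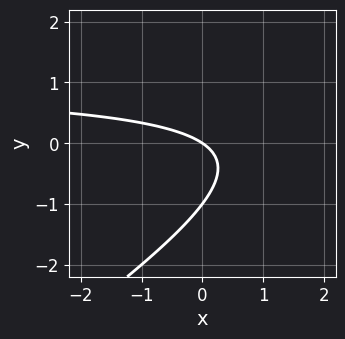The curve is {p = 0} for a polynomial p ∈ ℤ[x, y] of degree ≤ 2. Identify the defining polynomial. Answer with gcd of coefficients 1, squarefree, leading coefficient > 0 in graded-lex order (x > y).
(a) The degree is 2 — no degree-1 curve has this shape.
(b) Checking where it meets the axes: it meets the x-axis at x = 0 (among the integer gridlines); among the integer gridlines, it crosses the y-axis at y ∈ {-1, 0}.
(c) Together with the visible shape, these determine p as stated.

2*x*y - 3*y^2 - 2*x - 3*y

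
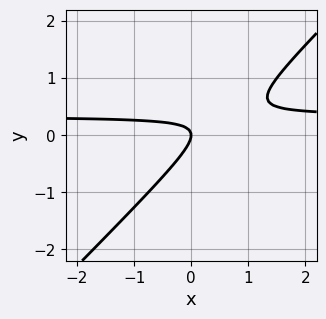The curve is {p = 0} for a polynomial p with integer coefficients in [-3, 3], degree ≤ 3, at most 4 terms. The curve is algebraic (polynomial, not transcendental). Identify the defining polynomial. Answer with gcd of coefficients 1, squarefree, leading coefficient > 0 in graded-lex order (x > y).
3*x*y - 3*y^2 - x

deg p = 2. A generic line meets the curve in up to 2 points.
From the axis intercepts and sections: it meets the x-axis at x = 0 (among the integer gridlines); it meets the y-axis at y = 0 (among the integer gridlines).
Assembling these constraints gives the stated polynomial.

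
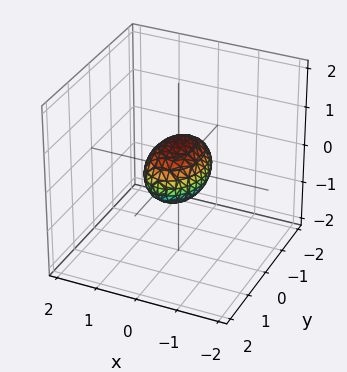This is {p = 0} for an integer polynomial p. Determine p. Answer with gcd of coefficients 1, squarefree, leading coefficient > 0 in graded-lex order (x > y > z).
2*x^2 + y^2 + 2*z^2 - 1

1. The degree is 2 — a closed, bounded, convex surface; a quadric.
2. Symmetries: the x ↦ −x reflection is a symmetry, so x appears only in even powers; mirror symmetry y ↦ −y ⇒ only even powers of y; mirror symmetry z ↦ −z ⇒ only even powers of z.
3. Reading off the gridlines: among the integer gridlines, it crosses the y-axis at y ∈ {-1, 1}.
4. Assembling these constraints gives the stated polynomial.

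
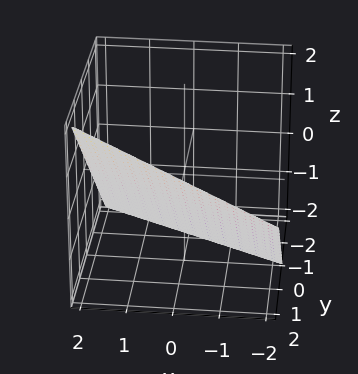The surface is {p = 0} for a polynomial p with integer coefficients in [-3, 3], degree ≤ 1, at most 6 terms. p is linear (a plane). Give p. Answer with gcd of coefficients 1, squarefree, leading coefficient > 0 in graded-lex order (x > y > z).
x + 2*y - 2*z - 2

1. The degree is 1 — the surface is flat (a plane).
2. Checking where it meets the axes: it meets the z-axis at z = -1 (among the integer gridlines); one x-axis crossing is at x = 2; it meets the y-axis at y = 1 (among the integer gridlines).
3. Together with the visible shape, these determine p as stated.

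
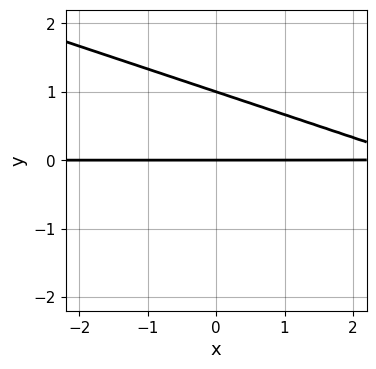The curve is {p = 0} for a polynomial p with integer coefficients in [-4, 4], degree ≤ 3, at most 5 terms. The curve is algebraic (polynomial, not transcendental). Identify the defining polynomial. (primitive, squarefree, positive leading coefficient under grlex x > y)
x*y + 3*y^2 - 3*y

Degree: a generic line meets the curve in up to 2 points, so deg p = 2.
Reading off the gridlines: among the integer gridlines, it crosses the y-axis at y ∈ {0, 1}; the visible x-axis segment lies entirely on the curve.
These observations pin down the coefficients.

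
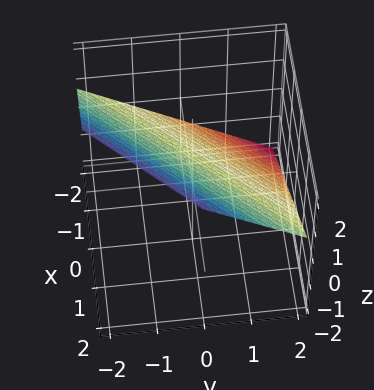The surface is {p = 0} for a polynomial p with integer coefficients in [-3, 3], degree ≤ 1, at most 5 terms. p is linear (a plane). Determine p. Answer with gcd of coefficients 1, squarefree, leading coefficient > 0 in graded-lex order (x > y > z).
2*x - 2*y - 3*z + 2

1. Degree: every cross-section is a straight line — this is a plane, so deg p = 1.
2. Observable constraints: one x-axis crossing is at x = -1; it meets the y-axis at y = 1 (among the integer gridlines).
3. The integer polynomial consistent with all of this is the stated p.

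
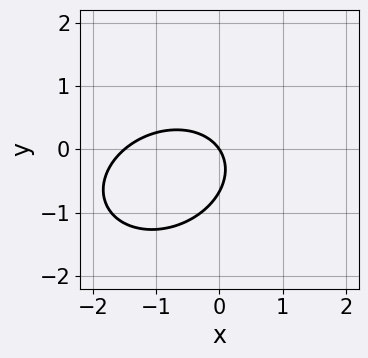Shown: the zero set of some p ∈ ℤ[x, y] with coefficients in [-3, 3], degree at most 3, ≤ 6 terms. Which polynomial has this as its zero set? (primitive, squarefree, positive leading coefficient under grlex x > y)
(a) The degree is 2 — no degree-1 curve has this shape.
(b) Reading off the gridlines: one x-axis crossing is at x = 0; one y-axis crossing is at y = 0.
(c) Fitting integer coefficients to these (and the overall shape) gives p.

2*x^2 - x*y + 3*y^2 + 3*x + 2*y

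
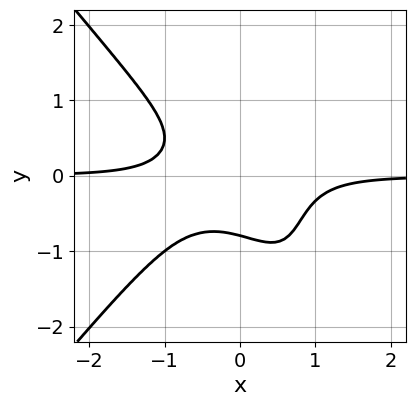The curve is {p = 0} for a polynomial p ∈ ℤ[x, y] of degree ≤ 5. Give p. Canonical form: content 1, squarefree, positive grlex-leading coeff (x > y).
3*x^3*y - 2*x*y^3 + 2*y^3 + 1

(a) Degree: a generic line meets the curve in up to 4 points, so deg p = 4.
(b) Reading off the gridlines: the curve avoids every integer x-axis point in the box.
(c) The integer polynomial consistent with all of this is the stated p.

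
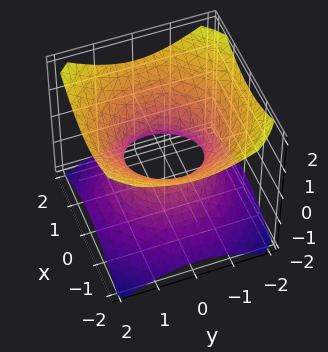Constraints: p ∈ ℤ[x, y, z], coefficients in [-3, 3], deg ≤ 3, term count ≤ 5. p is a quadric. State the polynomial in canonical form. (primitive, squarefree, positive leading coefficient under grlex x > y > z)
The degree is 2 — an hourglass — one-sheet hyperboloid; a quadric.
By symmetry, every cross-section ⟂ z is a circle, so x, y appear only via x² + y²; the z ↦ −z reflection is a symmetry, so z appears only in even powers.
Checking where it meets the axes: among the integer gridlines, it crosses the y-axis at y ∈ {-1, 1}; the x-axis gridline crossings are at x ∈ {-1, 1}; a circular section at z = 0 has radius exactly 1.
Matching integer coefficients to the picture gives p.

2*x^2 + 2*y^2 - 3*z^2 - 2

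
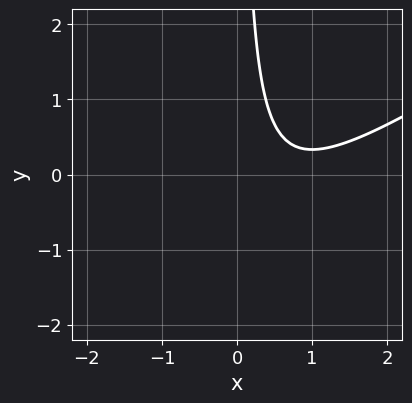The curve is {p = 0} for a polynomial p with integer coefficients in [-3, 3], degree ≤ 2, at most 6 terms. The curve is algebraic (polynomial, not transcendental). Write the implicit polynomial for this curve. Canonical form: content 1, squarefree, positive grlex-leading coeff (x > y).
2*x^2 - 3*x*y - 3*x + 2

The degree is 2 — a generic line meets the curve in up to 2 points.
Checking where it meets the axes: no x-intercept at any integer in the box; no y-intercept at any integer in the box.
Fitting integer coefficients to these (and the overall shape) gives p.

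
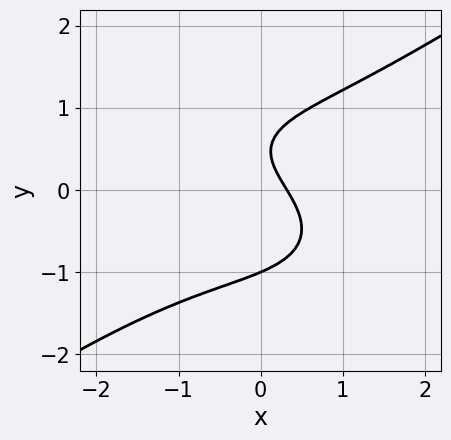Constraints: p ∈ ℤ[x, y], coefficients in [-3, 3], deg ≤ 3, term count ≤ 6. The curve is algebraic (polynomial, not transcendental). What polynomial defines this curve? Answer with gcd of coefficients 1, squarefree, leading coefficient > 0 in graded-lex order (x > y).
x^3 - 3*y^3 + 3*x + 2*y - 1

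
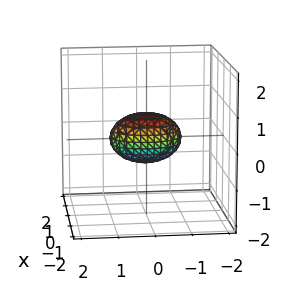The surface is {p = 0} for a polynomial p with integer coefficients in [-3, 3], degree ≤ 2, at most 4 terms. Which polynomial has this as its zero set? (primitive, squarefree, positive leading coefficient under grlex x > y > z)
First, the degree is 2 — bounded and convex; a quadric.
Then, symmetries: mirror symmetry y ↦ −y ⇒ only even powers of y; mirror symmetry z ↦ −z ⇒ only even powers of z; mirror symmetry x ↦ −x ⇒ only even powers of x.
Next, reading off the gridlines: among the integer gridlines, it crosses the y-axis at y ∈ {-1, 1}.
Finally, fitting integer coefficients to these (and the overall shape) gives p.

2*x^2 + y^2 + 2*z^2 - 1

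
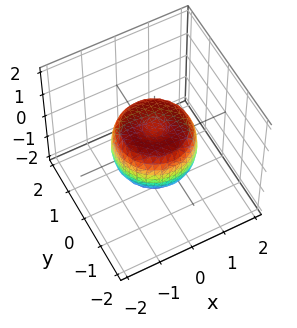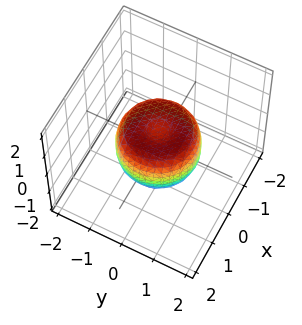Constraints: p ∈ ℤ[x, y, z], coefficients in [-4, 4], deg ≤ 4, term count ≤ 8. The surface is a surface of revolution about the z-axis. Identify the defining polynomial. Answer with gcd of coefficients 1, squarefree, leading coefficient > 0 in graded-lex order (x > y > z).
2*x^4 + 4*x^2*y^2 + 2*y^4 - 2*x^2 - 2*y^2 + 2*z^2 - 1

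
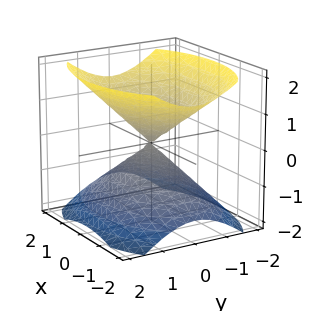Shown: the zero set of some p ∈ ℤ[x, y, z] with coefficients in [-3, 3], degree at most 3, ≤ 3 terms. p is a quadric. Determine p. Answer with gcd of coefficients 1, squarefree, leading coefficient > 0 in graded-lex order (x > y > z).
x^2 + 2*y^2 - 2*z^2

(a) There are 2 components. Treating them together as one polynomial.
(b) deg p = 2. A double cone through the origin; a quadric.
(c) Symmetries: the y ↦ −y reflection is a symmetry, so y appears only in even powers; it's symmetric under x → −x, forcing even powers of x; it's symmetric under z → −z, forcing even powers of z.
(d) Checking where it meets the axes: it meets the z-axis at z = 0 (among the integer gridlines); it crosses the x-axis at the gridline x = 0.
(e) Fitting integer coefficients to these (and the overall shape) gives p.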